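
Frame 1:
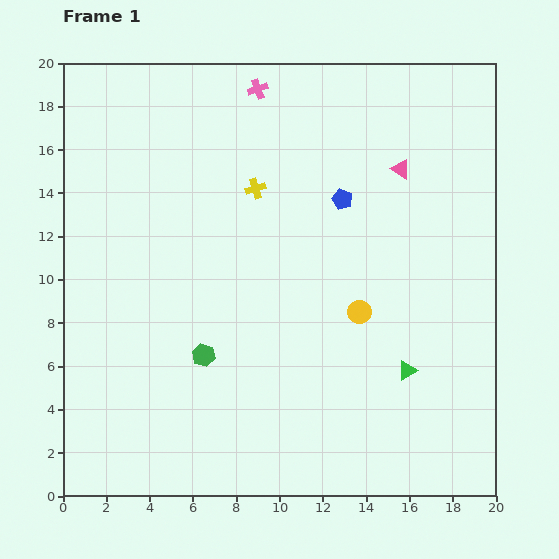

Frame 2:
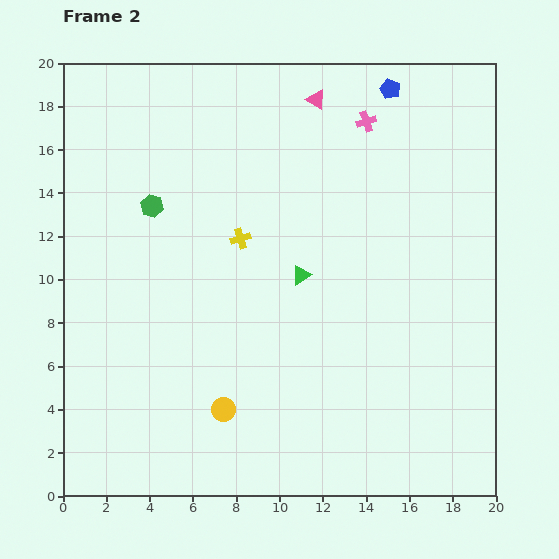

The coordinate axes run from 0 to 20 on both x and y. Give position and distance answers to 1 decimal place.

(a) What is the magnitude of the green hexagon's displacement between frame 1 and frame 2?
7.3

The green hexagon moved from (6.5, 6.5) to (4.1, 13.4), a distance of √(2.4² + 6.9²) ≈ 7.3.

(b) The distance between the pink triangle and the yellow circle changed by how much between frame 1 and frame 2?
+8.0

Distance in frame 1: 6.9. Distance in frame 2: 14.9.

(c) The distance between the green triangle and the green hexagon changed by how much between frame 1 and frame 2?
-1.8

Distance in frame 1: 9.4. Distance in frame 2: 7.6.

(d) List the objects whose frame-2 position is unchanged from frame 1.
none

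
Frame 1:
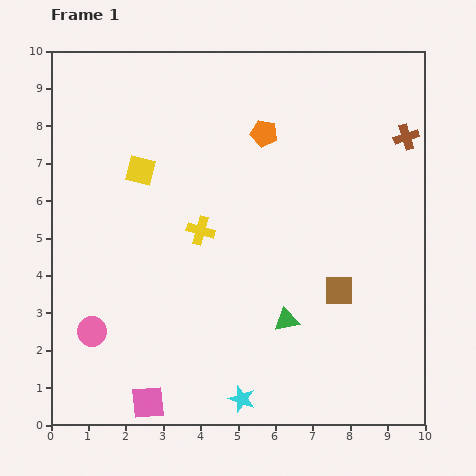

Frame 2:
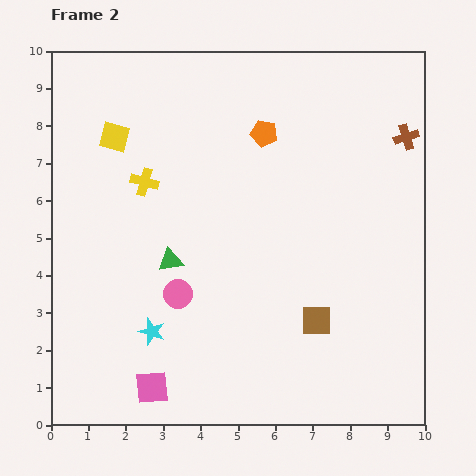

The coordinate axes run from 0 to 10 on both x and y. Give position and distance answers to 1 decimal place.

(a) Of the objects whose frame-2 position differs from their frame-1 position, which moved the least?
the pink square

(moved 0.4)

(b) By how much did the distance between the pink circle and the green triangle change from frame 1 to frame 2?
-4.3

Distance in frame 1: 5.2. Distance in frame 2: 0.9.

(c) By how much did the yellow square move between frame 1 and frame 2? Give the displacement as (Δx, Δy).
(-0.7, 0.9)

The yellow square was at (2.4, 6.8) in frame 1 and (1.7, 7.7) in frame 2.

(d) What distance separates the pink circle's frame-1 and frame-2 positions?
2.5

The pink circle moved from (1.1, 2.5) to (3.4, 3.5), a distance of √(2.3² + 1.0²) ≈ 2.5.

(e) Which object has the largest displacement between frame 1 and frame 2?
the green triangle

(moved 3.5; next 3.0)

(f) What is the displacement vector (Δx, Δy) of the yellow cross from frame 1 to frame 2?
(-1.5, 1.3)

The yellow cross was at (4.0, 5.2) in frame 1 and (2.5, 6.5) in frame 2.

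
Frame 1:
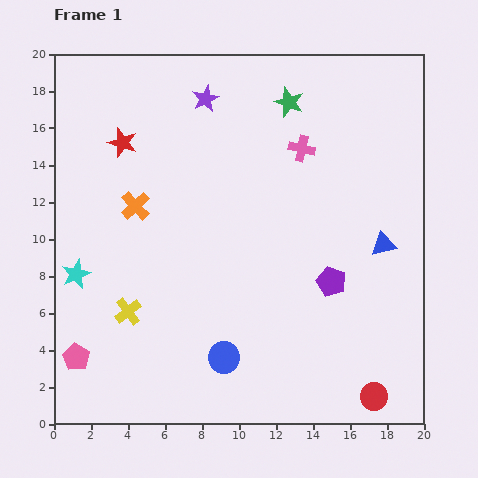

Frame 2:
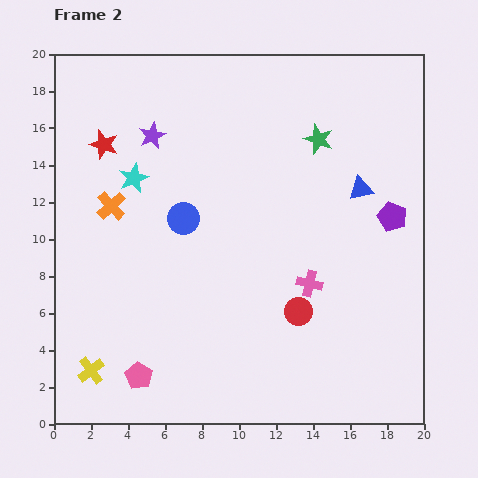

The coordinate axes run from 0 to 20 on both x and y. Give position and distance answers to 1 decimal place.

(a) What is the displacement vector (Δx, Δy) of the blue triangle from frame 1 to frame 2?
(-1.2, 3.0)

The blue triangle was at (17.8, 9.7) in frame 1 and (16.6, 12.7) in frame 2.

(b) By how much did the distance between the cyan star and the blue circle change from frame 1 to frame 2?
-5.7

Distance in frame 1: 9.2. Distance in frame 2: 3.5.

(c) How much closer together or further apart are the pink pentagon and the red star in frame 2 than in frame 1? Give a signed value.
+0.7

Distance in frame 1: 11.9. Distance in frame 2: 12.6.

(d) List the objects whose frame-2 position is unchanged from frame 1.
none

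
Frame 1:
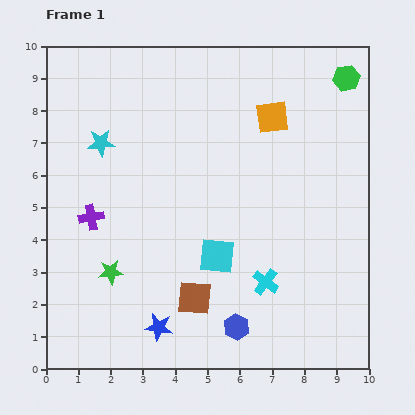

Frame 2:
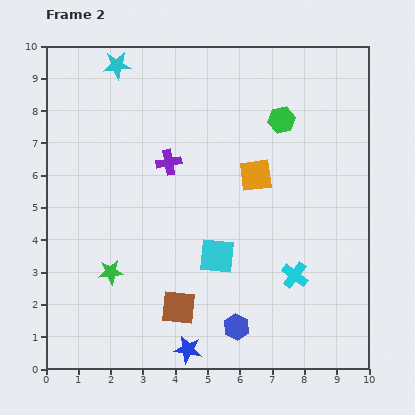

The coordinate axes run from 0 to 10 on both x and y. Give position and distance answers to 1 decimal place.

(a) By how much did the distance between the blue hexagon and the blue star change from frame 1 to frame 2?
-0.7

Distance in frame 1: 2.4. Distance in frame 2: 1.7.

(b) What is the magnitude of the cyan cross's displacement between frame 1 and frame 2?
0.9

The cyan cross moved from (6.8, 2.7) to (7.7, 2.9), a distance of √(0.9² + 0.2²) ≈ 0.9.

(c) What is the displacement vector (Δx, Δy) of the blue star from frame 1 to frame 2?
(0.9, -0.7)

The blue star was at (3.5, 1.3) in frame 1 and (4.4, 0.6) in frame 2.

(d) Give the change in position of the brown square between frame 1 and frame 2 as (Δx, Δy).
(-0.5, -0.3)

The brown square was at (4.6, 2.2) in frame 1 and (4.1, 1.9) in frame 2.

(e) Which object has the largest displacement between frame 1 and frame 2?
the purple cross

(moved 2.9; next 2.5)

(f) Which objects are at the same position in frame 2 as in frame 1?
the green star, the cyan square, the blue hexagon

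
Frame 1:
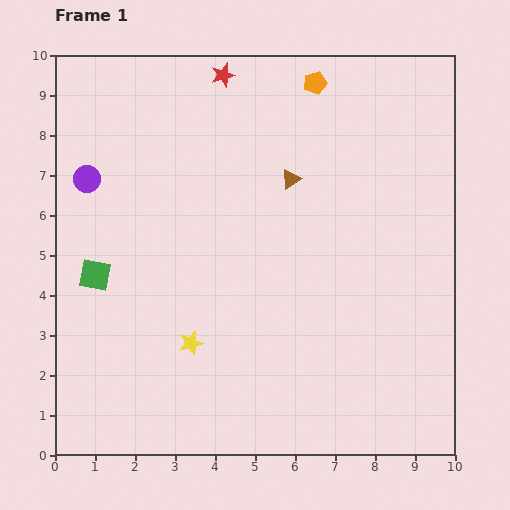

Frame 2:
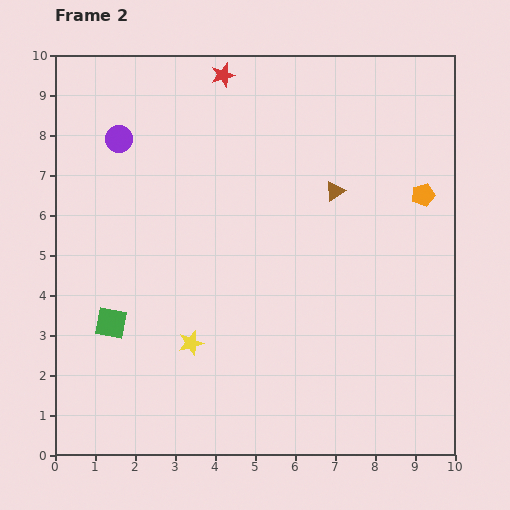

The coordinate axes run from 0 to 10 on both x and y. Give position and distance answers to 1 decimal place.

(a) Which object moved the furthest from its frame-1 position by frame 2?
the orange pentagon

(moved 3.9; next 1.3)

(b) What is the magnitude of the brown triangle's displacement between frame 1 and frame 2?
1.1

The brown triangle moved from (5.9, 6.9) to (7.0, 6.6), a distance of √(1.1² + 0.3²) ≈ 1.1.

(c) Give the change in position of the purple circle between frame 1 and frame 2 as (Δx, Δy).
(0.8, 1.0)

The purple circle was at (0.8, 6.9) in frame 1 and (1.6, 7.9) in frame 2.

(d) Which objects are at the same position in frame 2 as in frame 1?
the yellow star, the red star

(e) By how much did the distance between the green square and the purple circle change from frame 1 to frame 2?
+2.2

Distance in frame 1: 2.4. Distance in frame 2: 4.6.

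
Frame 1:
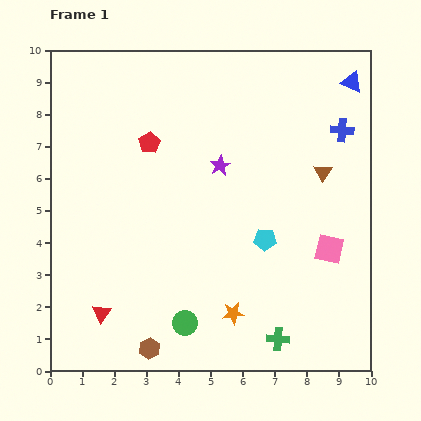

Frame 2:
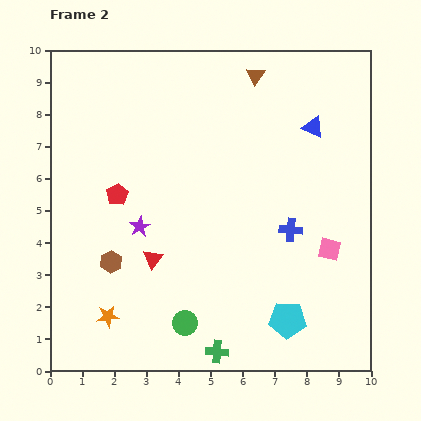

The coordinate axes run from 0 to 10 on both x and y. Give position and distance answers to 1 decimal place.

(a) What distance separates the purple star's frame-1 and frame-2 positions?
3.1

The purple star moved from (5.3, 6.4) to (2.8, 4.5), a distance of √(2.5² + 1.9²) ≈ 3.1.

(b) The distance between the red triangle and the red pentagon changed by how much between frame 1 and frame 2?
-3.2

Distance in frame 1: 5.5. Distance in frame 2: 2.3.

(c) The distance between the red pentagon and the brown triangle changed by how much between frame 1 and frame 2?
+0.2

Distance in frame 1: 5.5. Distance in frame 2: 5.7.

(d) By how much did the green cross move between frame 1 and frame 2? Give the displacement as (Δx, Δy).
(-1.9, -0.4)

The green cross was at (7.1, 1.0) in frame 1 and (5.2, 0.6) in frame 2.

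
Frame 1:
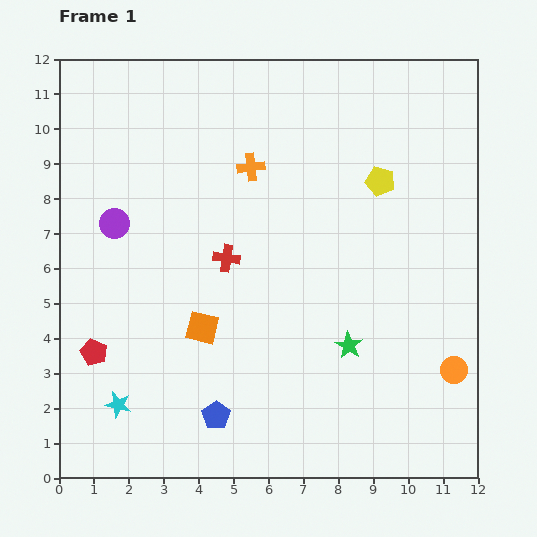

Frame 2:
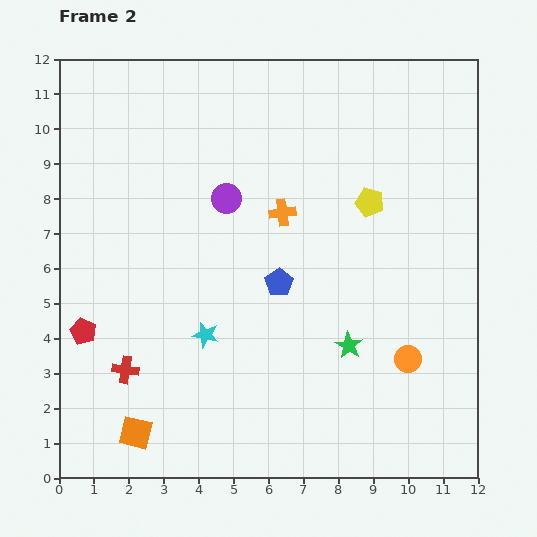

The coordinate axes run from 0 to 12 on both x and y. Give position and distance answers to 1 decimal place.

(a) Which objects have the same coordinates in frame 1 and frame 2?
the green star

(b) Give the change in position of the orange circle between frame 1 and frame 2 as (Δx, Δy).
(-1.3, 0.3)

The orange circle was at (11.3, 3.1) in frame 1 and (10.0, 3.4) in frame 2.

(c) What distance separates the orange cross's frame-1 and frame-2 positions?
1.6

The orange cross moved from (5.5, 8.9) to (6.4, 7.6), a distance of √(0.9² + 1.3²) ≈ 1.6.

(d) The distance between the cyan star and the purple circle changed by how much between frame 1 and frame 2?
-1.3

Distance in frame 1: 5.2. Distance in frame 2: 3.9.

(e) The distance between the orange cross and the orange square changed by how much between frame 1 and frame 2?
+2.8

Distance in frame 1: 4.8. Distance in frame 2: 7.6.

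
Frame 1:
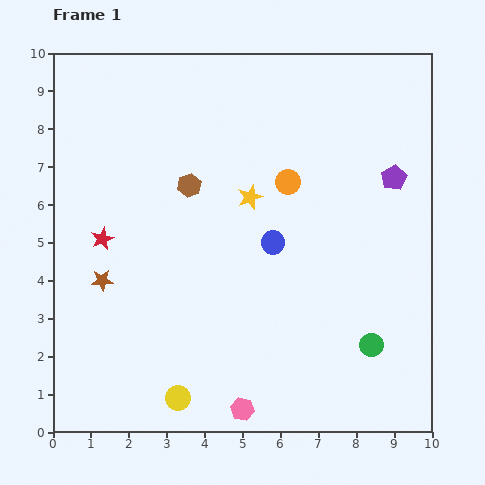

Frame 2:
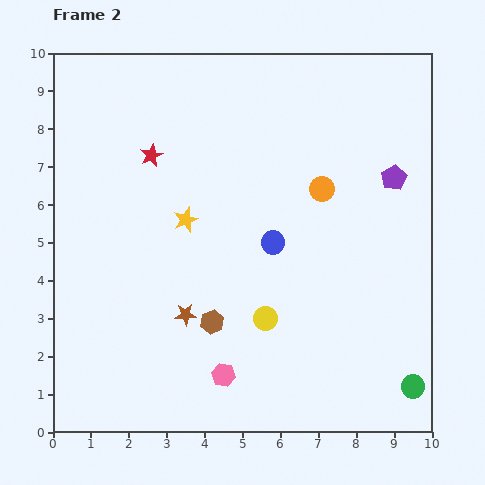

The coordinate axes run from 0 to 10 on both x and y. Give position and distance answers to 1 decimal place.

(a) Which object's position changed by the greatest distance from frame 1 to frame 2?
the brown hexagon

(moved 3.6; next 3.1)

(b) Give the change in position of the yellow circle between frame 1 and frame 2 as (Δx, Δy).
(2.3, 2.1)

The yellow circle was at (3.3, 0.9) in frame 1 and (5.6, 3.0) in frame 2.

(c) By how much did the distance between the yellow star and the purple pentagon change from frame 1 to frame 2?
+1.8

Distance in frame 1: 3.8. Distance in frame 2: 5.6.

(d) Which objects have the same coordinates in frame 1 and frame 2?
the purple pentagon, the blue circle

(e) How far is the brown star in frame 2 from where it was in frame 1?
2.4

The brown star moved from (1.3, 4.0) to (3.5, 3.1), a distance of √(2.2² + 0.9²) ≈ 2.4.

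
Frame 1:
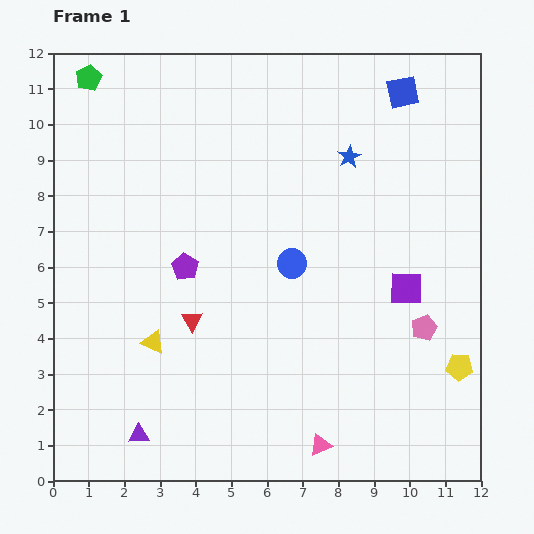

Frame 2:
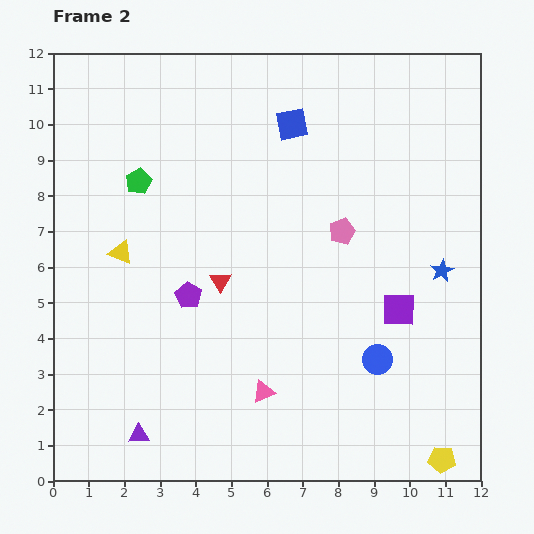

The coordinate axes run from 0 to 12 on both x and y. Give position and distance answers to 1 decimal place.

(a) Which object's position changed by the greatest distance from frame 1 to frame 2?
the blue star

(moved 4.1; next 3.6)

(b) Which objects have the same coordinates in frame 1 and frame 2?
the purple triangle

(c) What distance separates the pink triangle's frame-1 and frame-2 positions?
2.2

The pink triangle moved from (7.5, 1.0) to (5.9, 2.5), a distance of √(1.6² + 1.5²) ≈ 2.2.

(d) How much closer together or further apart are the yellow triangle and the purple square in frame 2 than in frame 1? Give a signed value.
+0.7

Distance in frame 1: 7.3. Distance in frame 2: 8.0.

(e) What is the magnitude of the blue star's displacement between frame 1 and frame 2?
4.1

The blue star moved from (8.3, 9.1) to (10.9, 5.9), a distance of √(2.6² + 3.2²) ≈ 4.1.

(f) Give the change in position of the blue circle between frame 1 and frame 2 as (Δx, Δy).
(2.4, -2.7)

The blue circle was at (6.7, 6.1) in frame 1 and (9.1, 3.4) in frame 2.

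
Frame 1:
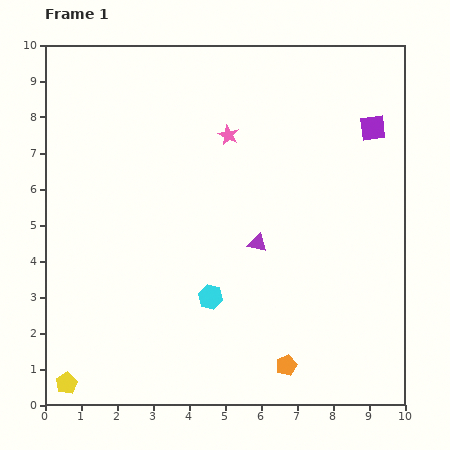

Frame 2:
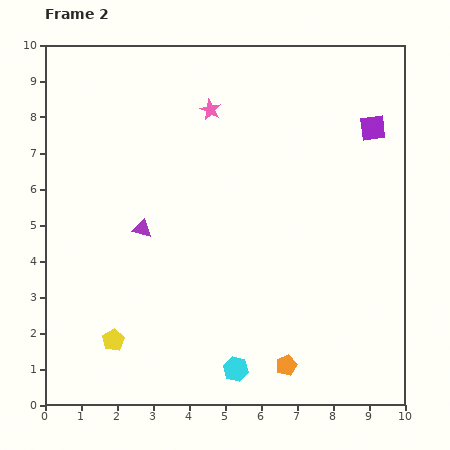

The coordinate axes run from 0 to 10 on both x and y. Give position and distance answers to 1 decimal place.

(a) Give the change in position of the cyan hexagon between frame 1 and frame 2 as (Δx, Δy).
(0.7, -2.0)

The cyan hexagon was at (4.6, 3.0) in frame 1 and (5.3, 1.0) in frame 2.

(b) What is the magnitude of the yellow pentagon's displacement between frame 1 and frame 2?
1.8

The yellow pentagon moved from (0.6, 0.6) to (1.9, 1.8), a distance of √(1.3² + 1.2²) ≈ 1.8.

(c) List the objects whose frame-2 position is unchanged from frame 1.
the purple square, the orange pentagon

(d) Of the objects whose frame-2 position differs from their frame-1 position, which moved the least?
the pink star

(moved 0.9)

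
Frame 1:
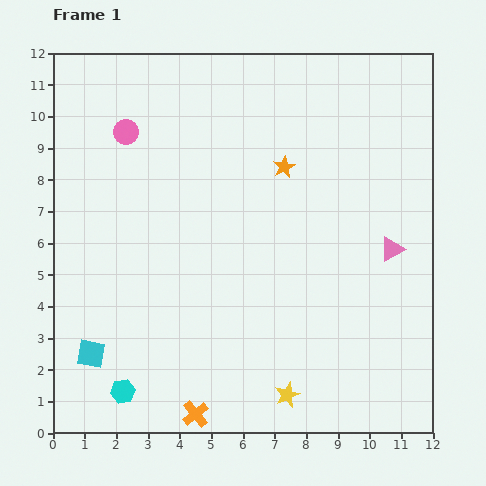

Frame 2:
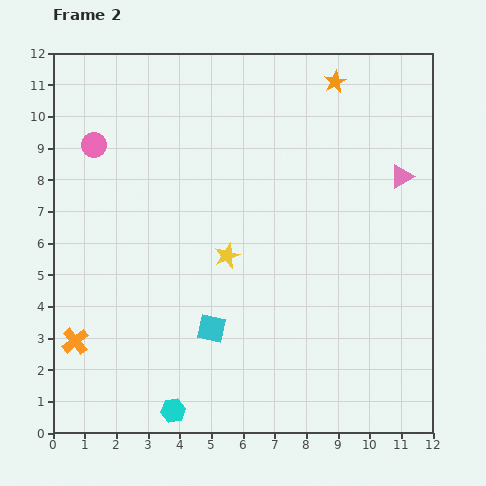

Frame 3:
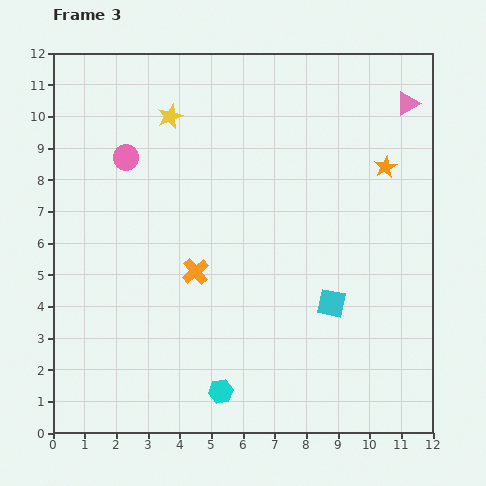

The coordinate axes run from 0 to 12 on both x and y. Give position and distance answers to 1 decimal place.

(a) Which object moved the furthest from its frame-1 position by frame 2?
the yellow star

(moved 4.8; next 4.4)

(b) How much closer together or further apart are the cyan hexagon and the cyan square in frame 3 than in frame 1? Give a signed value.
+2.9

Distance in frame 1: 1.6. Distance in frame 3: 4.5.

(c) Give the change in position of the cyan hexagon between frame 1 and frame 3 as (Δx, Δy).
(3.1, 0.0)

The cyan hexagon was at (2.2, 1.3) in frame 1 and (5.3, 1.3) in frame 3.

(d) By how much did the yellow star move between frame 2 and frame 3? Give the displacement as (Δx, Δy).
(-1.8, 4.4)

The yellow star was at (5.5, 5.6) in frame 2 and (3.7, 10.0) in frame 3.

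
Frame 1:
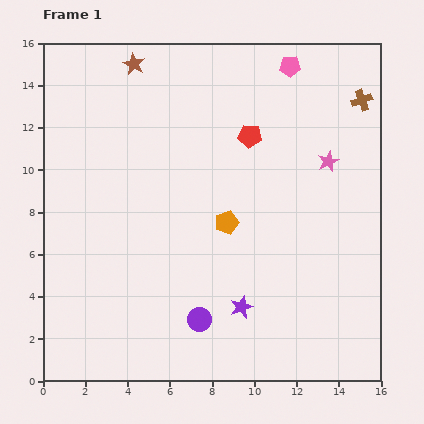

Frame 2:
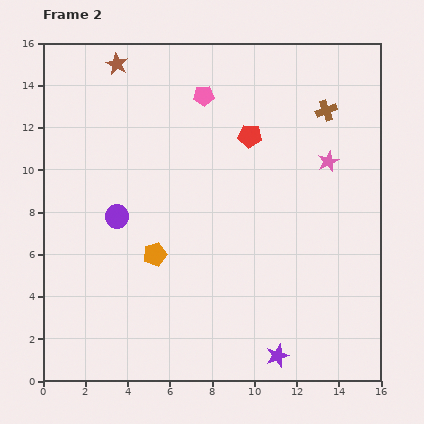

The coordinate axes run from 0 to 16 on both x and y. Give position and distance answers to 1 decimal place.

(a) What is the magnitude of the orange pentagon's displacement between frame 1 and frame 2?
3.7

The orange pentagon moved from (8.7, 7.5) to (5.3, 6.0), a distance of √(3.4² + 1.5²) ≈ 3.7.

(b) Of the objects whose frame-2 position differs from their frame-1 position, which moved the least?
the brown star

(moved 0.8)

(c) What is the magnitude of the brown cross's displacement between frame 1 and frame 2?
1.8

The brown cross moved from (15.1, 13.3) to (13.4, 12.8), a distance of √(1.7² + 0.5²) ≈ 1.8.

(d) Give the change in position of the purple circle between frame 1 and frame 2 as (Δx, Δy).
(-3.9, 4.9)

The purple circle was at (7.4, 2.9) in frame 1 and (3.5, 7.8) in frame 2.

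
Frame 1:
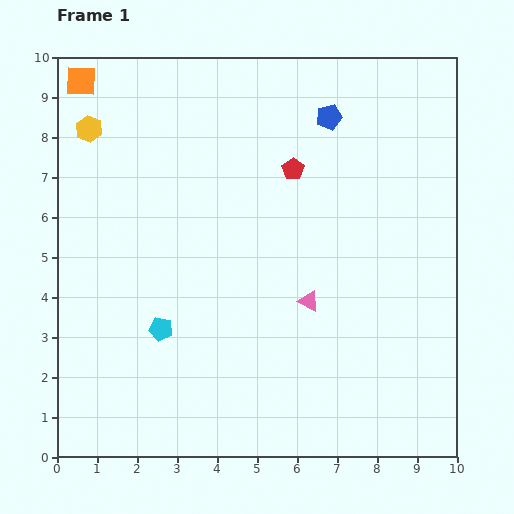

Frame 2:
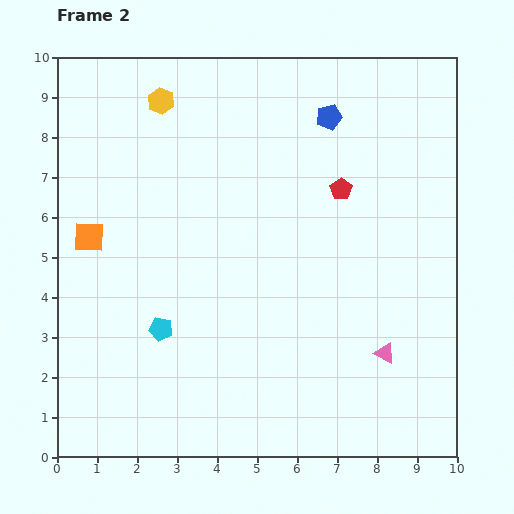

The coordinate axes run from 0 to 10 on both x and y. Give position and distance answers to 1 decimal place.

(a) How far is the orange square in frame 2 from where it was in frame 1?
3.9

The orange square moved from (0.6, 9.4) to (0.8, 5.5), a distance of √(0.2² + 3.9²) ≈ 3.9.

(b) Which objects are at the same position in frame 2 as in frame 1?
the cyan pentagon, the blue pentagon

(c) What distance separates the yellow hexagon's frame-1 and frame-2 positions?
1.9

The yellow hexagon moved from (0.8, 8.2) to (2.6, 8.9), a distance of √(1.8² + 0.7²) ≈ 1.9.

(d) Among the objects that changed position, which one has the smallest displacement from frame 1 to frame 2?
the red pentagon

(moved 1.3)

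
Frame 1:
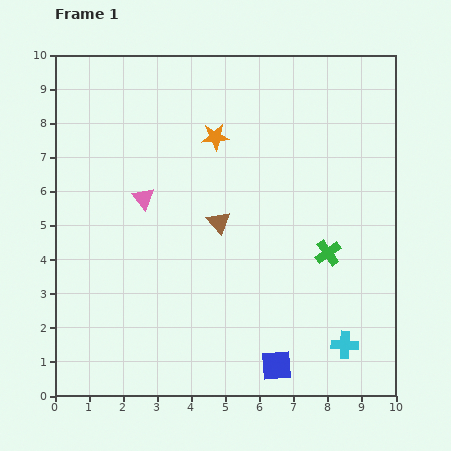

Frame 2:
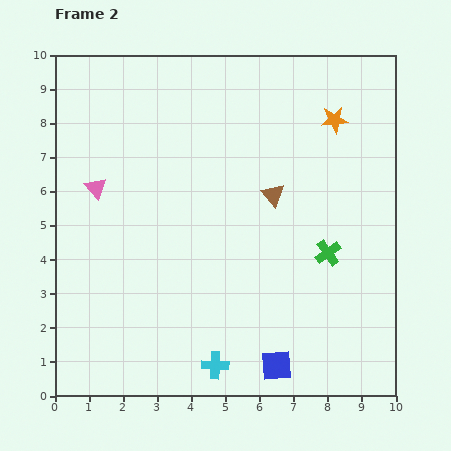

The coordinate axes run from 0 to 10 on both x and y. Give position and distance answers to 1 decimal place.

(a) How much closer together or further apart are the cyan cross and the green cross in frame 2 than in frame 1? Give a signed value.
+2.0

Distance in frame 1: 2.7. Distance in frame 2: 4.7.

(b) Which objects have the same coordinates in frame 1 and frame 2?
the blue square, the green cross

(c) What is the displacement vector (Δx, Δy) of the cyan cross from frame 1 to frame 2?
(-3.8, -0.6)

The cyan cross was at (8.5, 1.5) in frame 1 and (4.7, 0.9) in frame 2.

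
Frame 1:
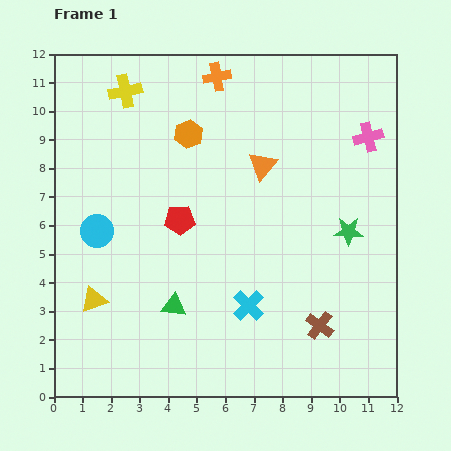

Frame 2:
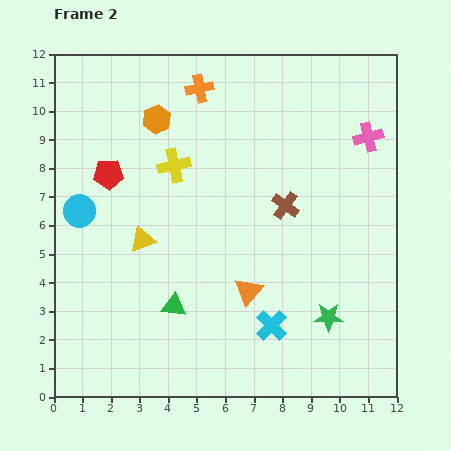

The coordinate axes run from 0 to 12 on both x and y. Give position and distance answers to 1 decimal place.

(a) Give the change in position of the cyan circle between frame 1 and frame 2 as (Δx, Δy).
(-0.6, 0.7)

The cyan circle was at (1.5, 5.8) in frame 1 and (0.9, 6.5) in frame 2.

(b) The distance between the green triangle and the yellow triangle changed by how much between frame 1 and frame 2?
-0.3

Distance in frame 1: 2.8. Distance in frame 2: 2.5.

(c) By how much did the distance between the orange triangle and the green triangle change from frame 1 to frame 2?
-3.2

Distance in frame 1: 5.8. Distance in frame 2: 2.6.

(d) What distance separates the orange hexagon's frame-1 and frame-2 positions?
1.2

The orange hexagon moved from (4.7, 9.2) to (3.6, 9.7), a distance of √(1.1² + 0.5²) ≈ 1.2.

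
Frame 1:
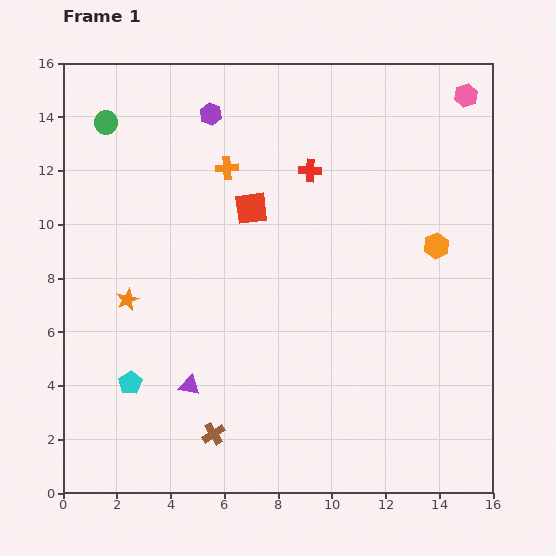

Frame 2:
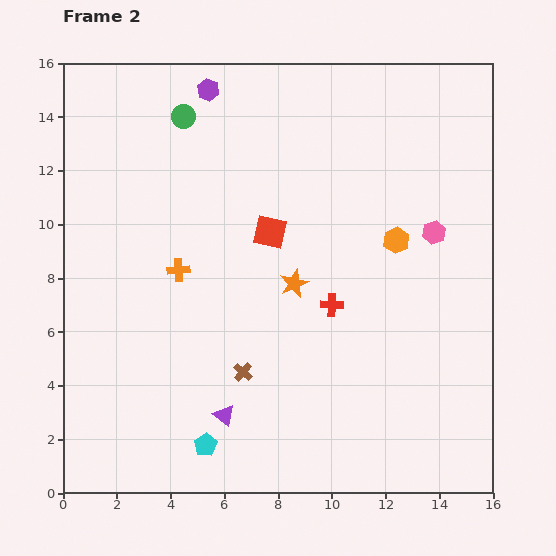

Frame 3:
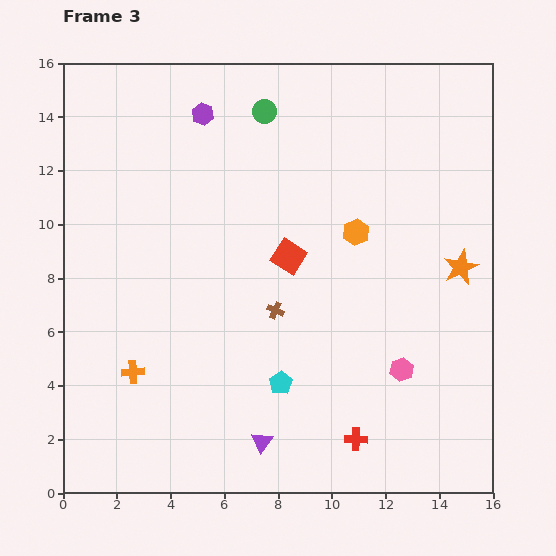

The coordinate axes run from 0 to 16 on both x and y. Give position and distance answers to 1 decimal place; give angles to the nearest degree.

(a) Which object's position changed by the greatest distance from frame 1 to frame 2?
the orange star

(moved 6.2; next 5.2)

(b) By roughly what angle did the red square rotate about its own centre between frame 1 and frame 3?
39° clockwise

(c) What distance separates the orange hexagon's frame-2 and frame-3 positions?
1.5

The orange hexagon moved from (12.4, 9.4) to (10.9, 9.7), a distance of √(1.5² + 0.3²) ≈ 1.5.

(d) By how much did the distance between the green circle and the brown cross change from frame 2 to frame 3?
-2.4

Distance in frame 2: 9.8. Distance in frame 3: 7.4.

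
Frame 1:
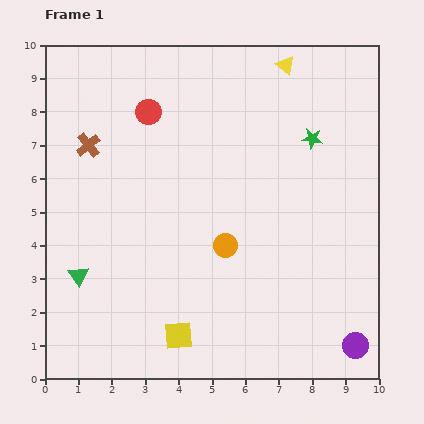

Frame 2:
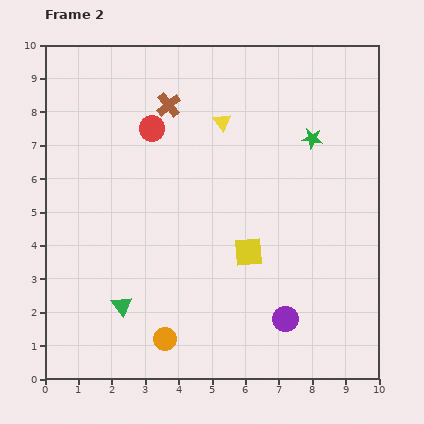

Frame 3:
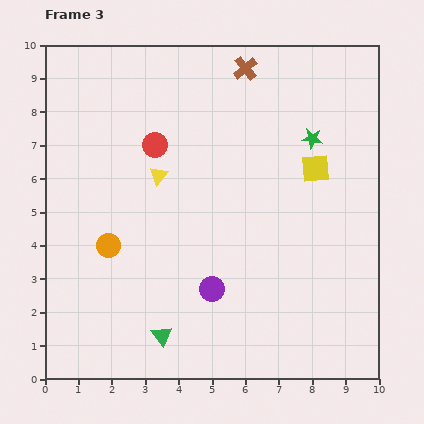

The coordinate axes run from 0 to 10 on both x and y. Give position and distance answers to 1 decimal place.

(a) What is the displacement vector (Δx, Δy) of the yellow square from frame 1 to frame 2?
(2.1, 2.5)

The yellow square was at (4.0, 1.3) in frame 1 and (6.1, 3.8) in frame 2.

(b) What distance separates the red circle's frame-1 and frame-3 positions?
1.0

The red circle moved from (3.1, 8.0) to (3.3, 7.0), a distance of √(0.2² + 1.0²) ≈ 1.0.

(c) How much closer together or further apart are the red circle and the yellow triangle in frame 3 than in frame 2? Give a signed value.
-1.2

Distance in frame 2: 2.1. Distance in frame 3: 0.9.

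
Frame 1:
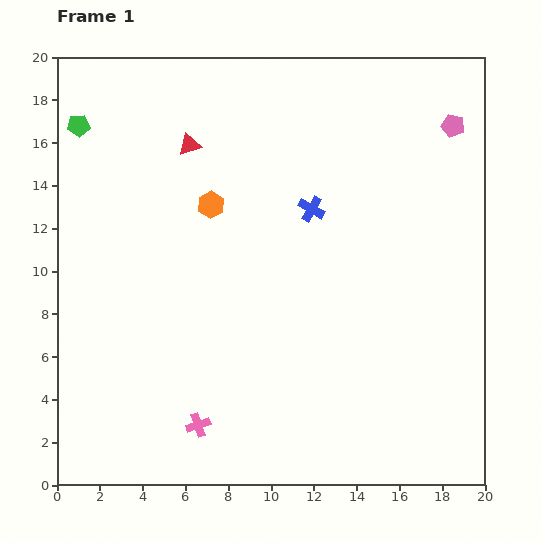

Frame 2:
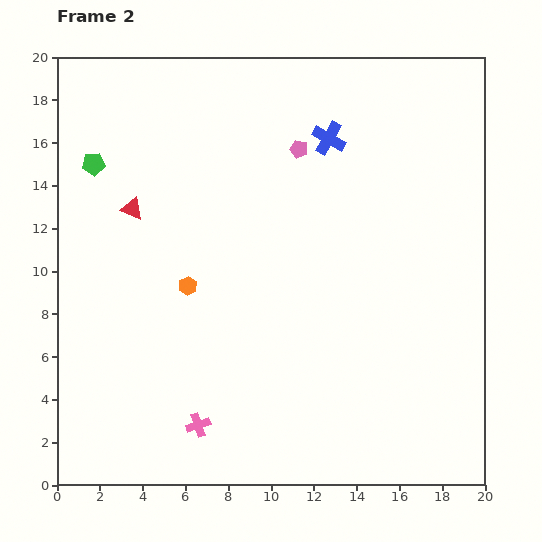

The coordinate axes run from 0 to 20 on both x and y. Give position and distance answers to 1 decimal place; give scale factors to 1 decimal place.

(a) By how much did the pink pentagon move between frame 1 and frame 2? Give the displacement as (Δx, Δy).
(-7.2, -1.1)

The pink pentagon was at (18.5, 16.8) in frame 1 and (11.3, 15.7) in frame 2.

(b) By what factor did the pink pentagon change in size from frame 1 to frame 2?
0.8×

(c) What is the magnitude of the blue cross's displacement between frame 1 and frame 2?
3.4

The blue cross moved from (11.9, 12.9) to (12.7, 16.2), a distance of √(0.8² + 3.3²) ≈ 3.4.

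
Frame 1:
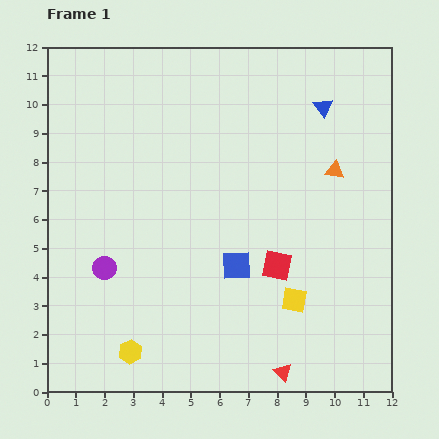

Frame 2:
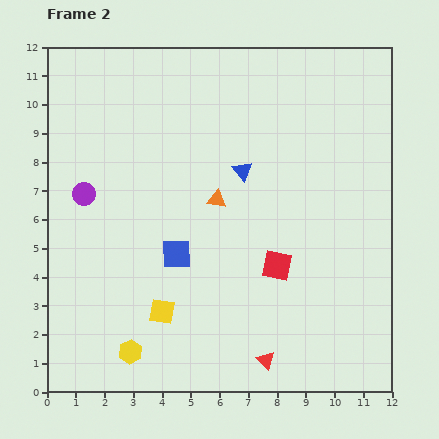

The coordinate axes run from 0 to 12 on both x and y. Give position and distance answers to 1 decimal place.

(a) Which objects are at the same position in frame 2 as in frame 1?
the yellow hexagon, the red square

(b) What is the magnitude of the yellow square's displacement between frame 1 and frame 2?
4.6

The yellow square moved from (8.6, 3.2) to (4.0, 2.8), a distance of √(4.6² + 0.4²) ≈ 4.6.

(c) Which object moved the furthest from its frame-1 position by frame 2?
the yellow square

(moved 4.6; next 4.2)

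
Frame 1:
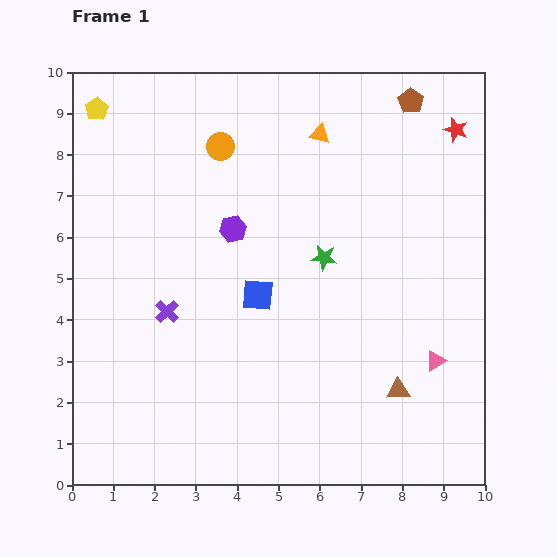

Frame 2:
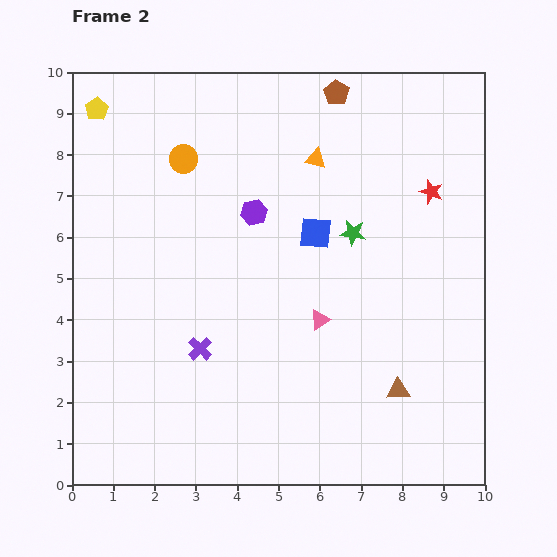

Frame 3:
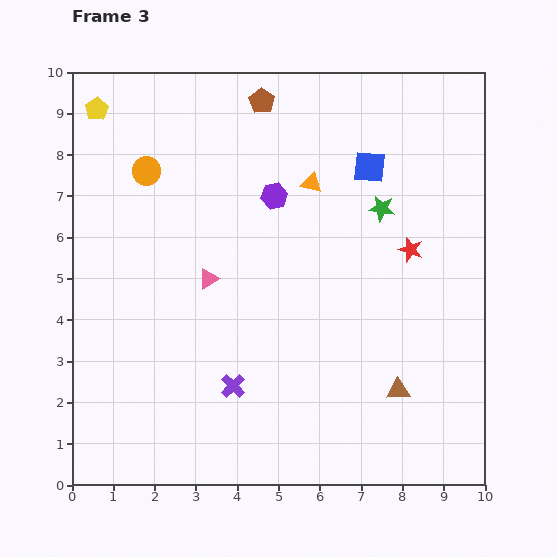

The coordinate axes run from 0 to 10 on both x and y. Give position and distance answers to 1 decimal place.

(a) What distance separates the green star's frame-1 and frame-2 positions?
0.9

The green star moved from (6.1, 5.5) to (6.8, 6.1), a distance of √(0.7² + 0.6²) ≈ 0.9.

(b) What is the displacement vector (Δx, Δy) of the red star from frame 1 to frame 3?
(-1.1, -2.9)

The red star was at (9.3, 8.6) in frame 1 and (8.2, 5.7) in frame 3.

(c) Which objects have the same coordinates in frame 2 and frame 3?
the yellow pentagon, the brown triangle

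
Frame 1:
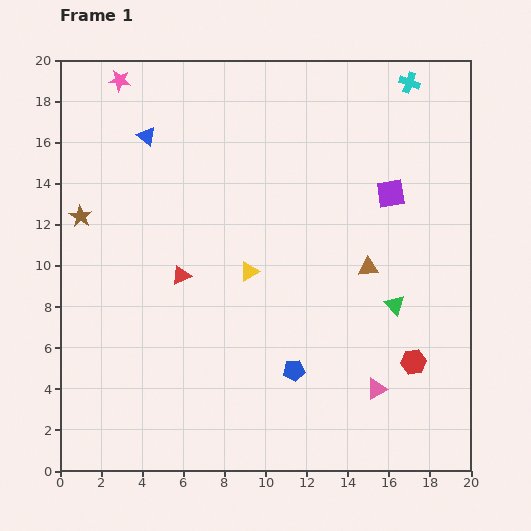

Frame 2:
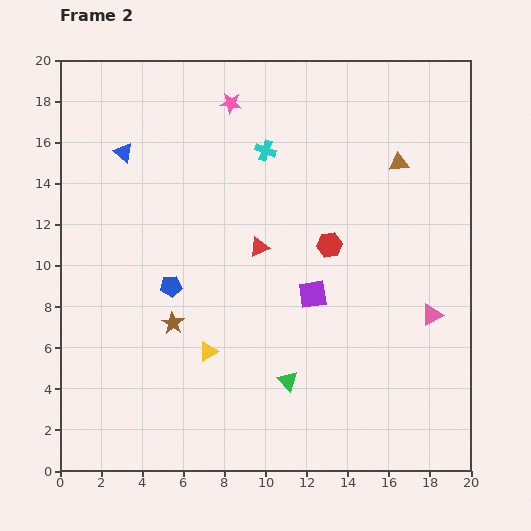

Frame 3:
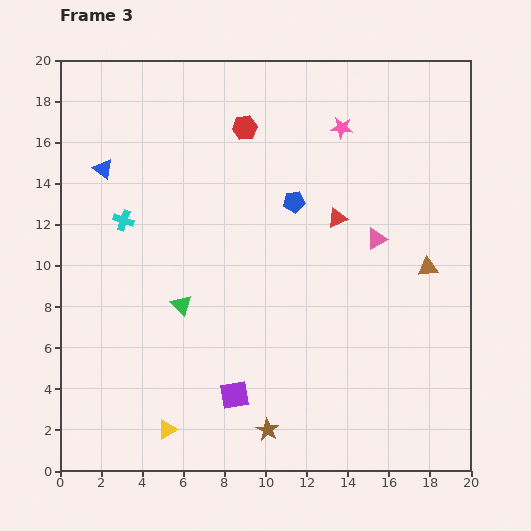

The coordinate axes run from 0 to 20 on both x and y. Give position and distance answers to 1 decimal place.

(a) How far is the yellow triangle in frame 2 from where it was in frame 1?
4.4

The yellow triangle moved from (9.2, 9.7) to (7.2, 5.8), a distance of √(2.0² + 3.9²) ≈ 4.4.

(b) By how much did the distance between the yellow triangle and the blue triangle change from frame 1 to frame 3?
+4.8

Distance in frame 1: 8.3. Distance in frame 3: 13.1.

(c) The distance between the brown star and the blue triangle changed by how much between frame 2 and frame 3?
+6.4

Distance in frame 2: 8.6. Distance in frame 3: 15.0.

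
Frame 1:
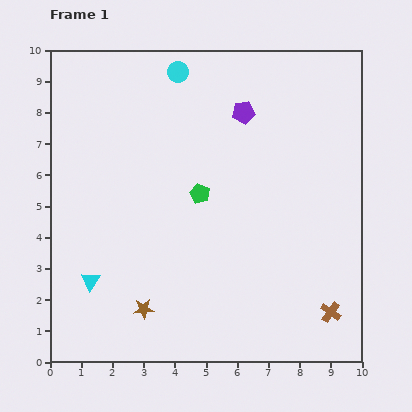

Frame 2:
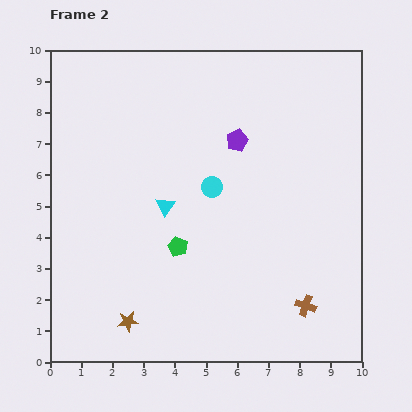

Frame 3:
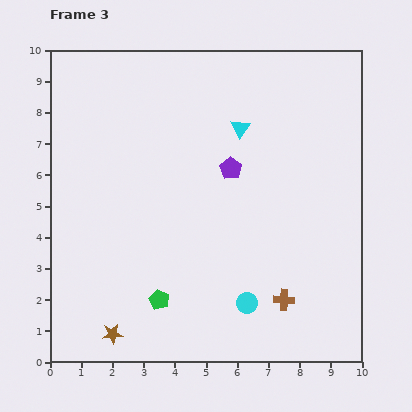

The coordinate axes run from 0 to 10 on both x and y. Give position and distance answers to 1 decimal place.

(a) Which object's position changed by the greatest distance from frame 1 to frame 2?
the cyan circle

(moved 3.9; next 3.4)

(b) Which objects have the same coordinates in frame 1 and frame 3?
none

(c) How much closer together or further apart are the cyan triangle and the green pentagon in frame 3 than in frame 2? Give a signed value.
+4.7

Distance in frame 2: 1.4. Distance in frame 3: 6.1.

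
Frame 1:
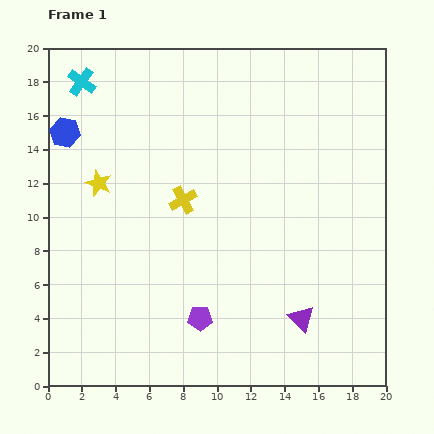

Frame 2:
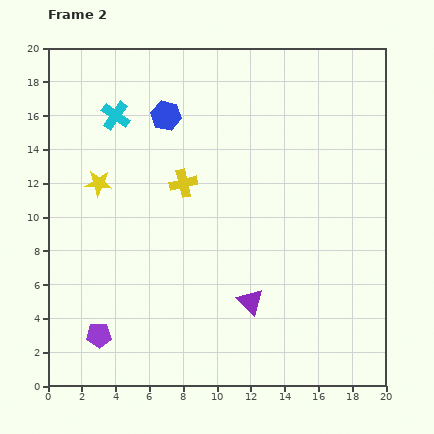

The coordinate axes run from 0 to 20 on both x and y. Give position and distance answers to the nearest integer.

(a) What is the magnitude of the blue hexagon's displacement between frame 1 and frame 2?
6

The blue hexagon moved from (1, 15) to (7, 16), a distance of √(6² + 1²) ≈ 6.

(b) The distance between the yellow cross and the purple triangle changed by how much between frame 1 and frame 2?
-2

Distance in frame 1: 10. Distance in frame 2: 8.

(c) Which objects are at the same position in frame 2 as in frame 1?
the yellow star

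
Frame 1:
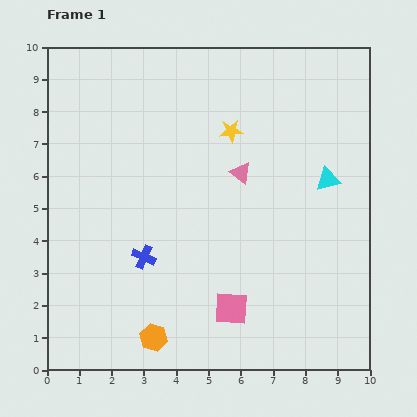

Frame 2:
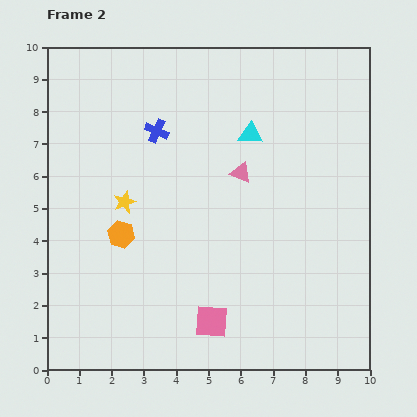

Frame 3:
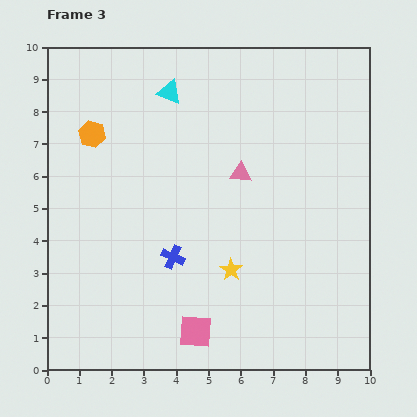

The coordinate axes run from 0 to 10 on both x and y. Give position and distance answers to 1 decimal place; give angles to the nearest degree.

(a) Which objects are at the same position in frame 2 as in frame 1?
the pink triangle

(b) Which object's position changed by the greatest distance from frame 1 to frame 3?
the orange hexagon

(moved 6.6; next 5.6)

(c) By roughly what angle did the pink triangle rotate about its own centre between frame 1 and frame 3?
31° counter-clockwise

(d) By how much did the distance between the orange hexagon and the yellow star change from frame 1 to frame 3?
-0.8

Distance in frame 1: 6.8. Distance in frame 3: 6.0.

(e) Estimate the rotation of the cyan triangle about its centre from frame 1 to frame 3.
36° clockwise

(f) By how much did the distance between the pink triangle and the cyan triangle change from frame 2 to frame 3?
+2.1

Distance in frame 2: 1.2. Distance in frame 3: 3.3.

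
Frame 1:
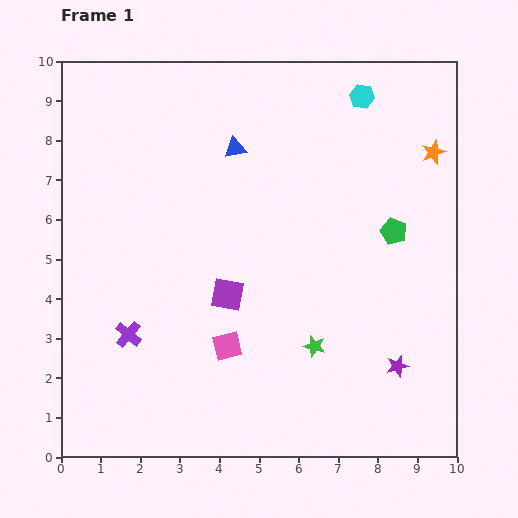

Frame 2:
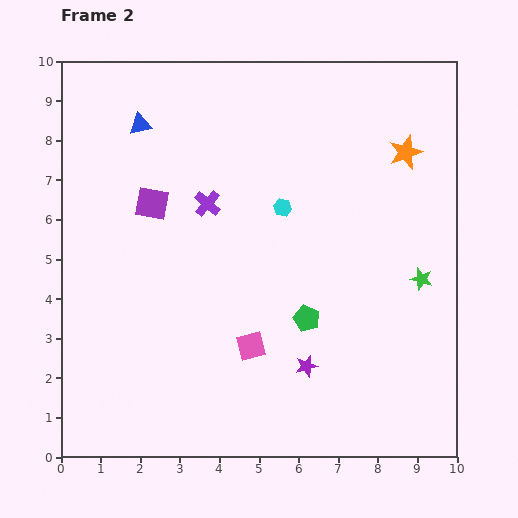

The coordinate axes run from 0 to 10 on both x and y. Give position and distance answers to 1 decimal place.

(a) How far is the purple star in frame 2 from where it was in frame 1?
2.3

The purple star moved from (8.5, 2.3) to (6.2, 2.3), a distance of √(2.3² + 0.0²) ≈ 2.3.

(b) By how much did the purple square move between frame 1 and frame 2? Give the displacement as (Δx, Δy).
(-1.9, 2.3)

The purple square was at (4.2, 4.1) in frame 1 and (2.3, 6.4) in frame 2.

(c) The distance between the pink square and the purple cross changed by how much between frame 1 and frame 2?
+1.3

Distance in frame 1: 2.5. Distance in frame 2: 3.8.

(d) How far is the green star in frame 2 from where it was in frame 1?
3.2

The green star moved from (6.4, 2.8) to (9.1, 4.5), a distance of √(2.7² + 1.7²) ≈ 3.2.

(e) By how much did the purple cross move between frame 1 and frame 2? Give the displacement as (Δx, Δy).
(2.0, 3.3)

The purple cross was at (1.7, 3.1) in frame 1 and (3.7, 6.4) in frame 2.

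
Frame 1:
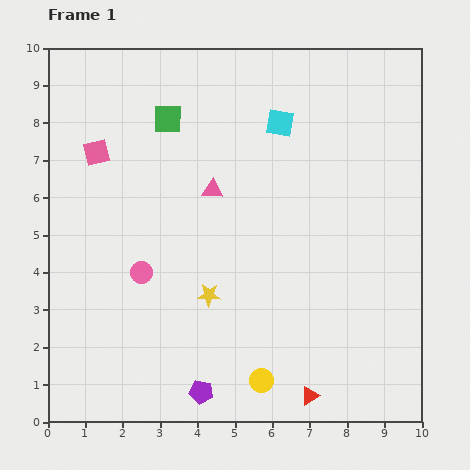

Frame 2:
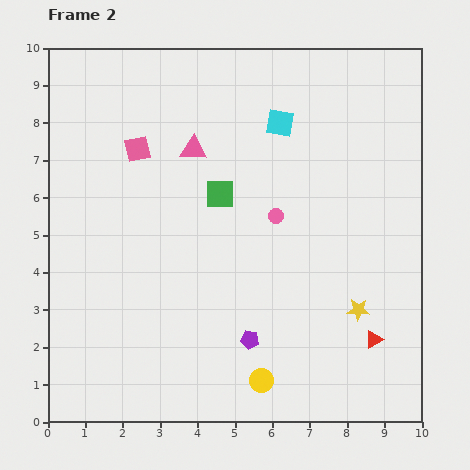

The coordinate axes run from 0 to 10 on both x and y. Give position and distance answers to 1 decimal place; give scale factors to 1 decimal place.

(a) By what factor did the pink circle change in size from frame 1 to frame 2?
0.7×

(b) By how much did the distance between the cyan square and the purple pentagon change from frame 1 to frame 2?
-1.6

Distance in frame 1: 7.5. Distance in frame 2: 5.9.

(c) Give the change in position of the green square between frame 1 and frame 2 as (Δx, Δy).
(1.4, -2.0)

The green square was at (3.2, 8.1) in frame 1 and (4.6, 6.1) in frame 2.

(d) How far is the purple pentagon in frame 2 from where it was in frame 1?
1.9

The purple pentagon moved from (4.1, 0.8) to (5.4, 2.2), a distance of √(1.3² + 1.4²) ≈ 1.9.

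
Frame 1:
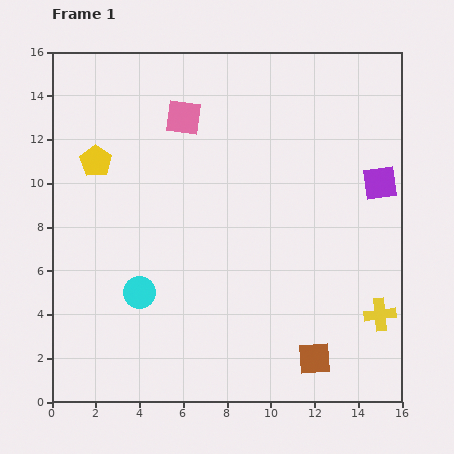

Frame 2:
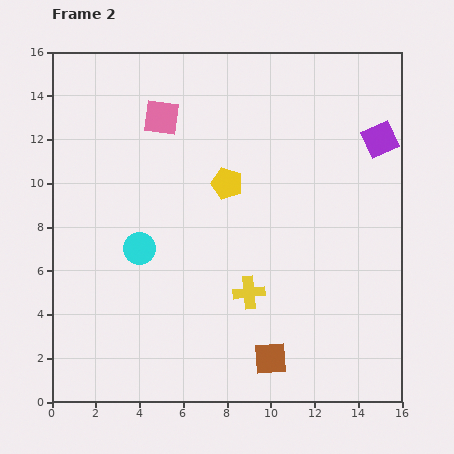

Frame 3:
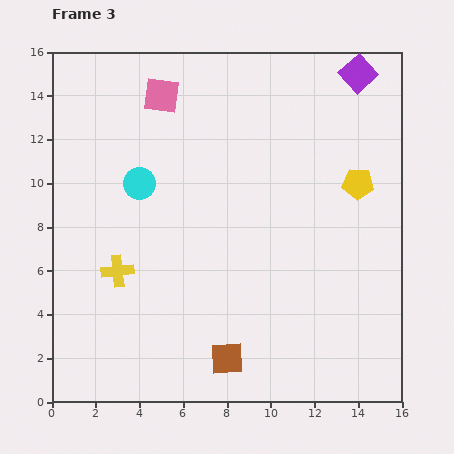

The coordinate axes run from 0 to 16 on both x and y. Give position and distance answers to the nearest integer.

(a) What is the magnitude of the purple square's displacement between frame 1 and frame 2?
2

The purple square moved from (15, 10) to (15, 12), a distance of √(0² + 2²) ≈ 2.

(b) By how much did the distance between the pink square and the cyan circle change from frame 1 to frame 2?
-2

Distance in frame 1: 8. Distance in frame 2: 6.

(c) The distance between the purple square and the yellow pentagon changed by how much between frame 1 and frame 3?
-8

Distance in frame 1: 13. Distance in frame 3: 5.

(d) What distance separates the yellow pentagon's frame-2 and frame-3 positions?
6

The yellow pentagon moved from (8, 10) to (14, 10), a distance of √(6² + 0²) ≈ 6.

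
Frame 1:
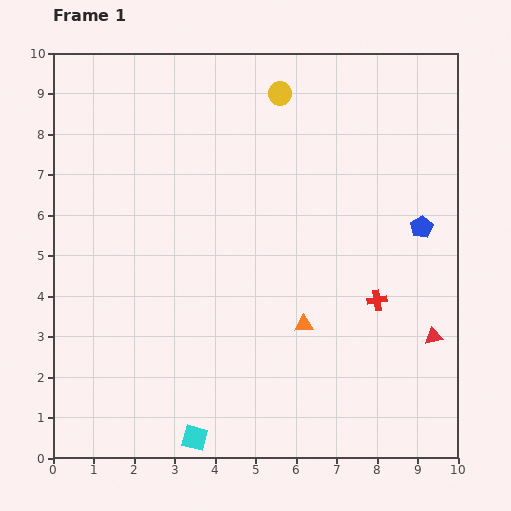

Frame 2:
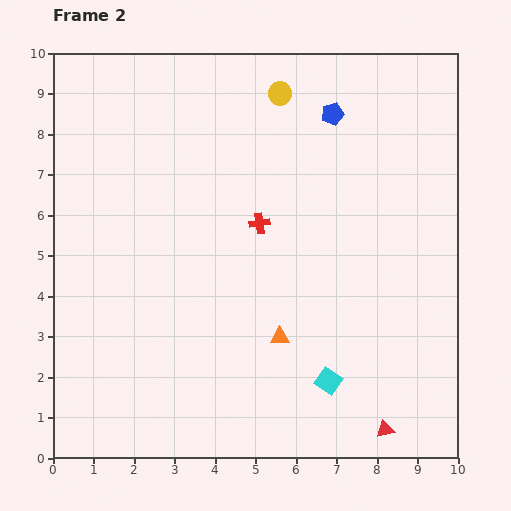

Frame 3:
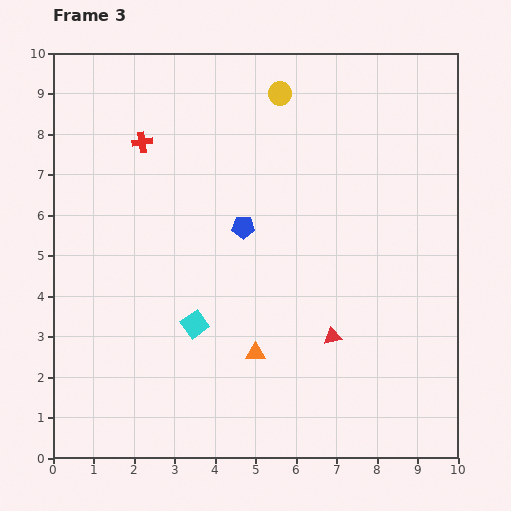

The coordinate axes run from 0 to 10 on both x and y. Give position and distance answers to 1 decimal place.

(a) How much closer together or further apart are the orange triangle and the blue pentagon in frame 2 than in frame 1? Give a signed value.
+1.9

Distance in frame 1: 3.8. Distance in frame 2: 5.7.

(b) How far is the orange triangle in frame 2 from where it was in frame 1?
0.7

The orange triangle moved from (6.2, 3.3) to (5.6, 3.0), a distance of √(0.6² + 0.3²) ≈ 0.7.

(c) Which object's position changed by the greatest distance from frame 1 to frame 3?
the red cross

(moved 7.0; next 4.4)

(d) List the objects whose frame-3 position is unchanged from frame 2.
the yellow circle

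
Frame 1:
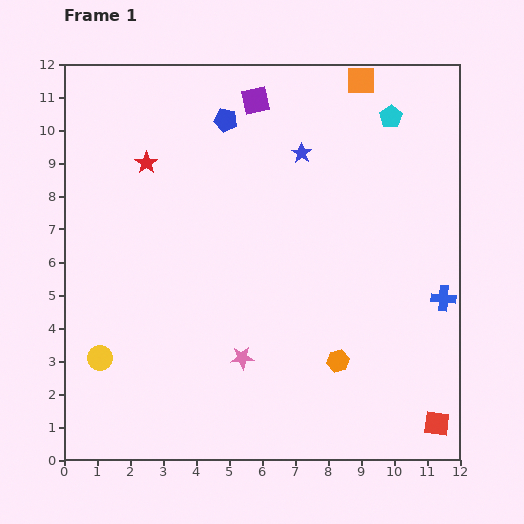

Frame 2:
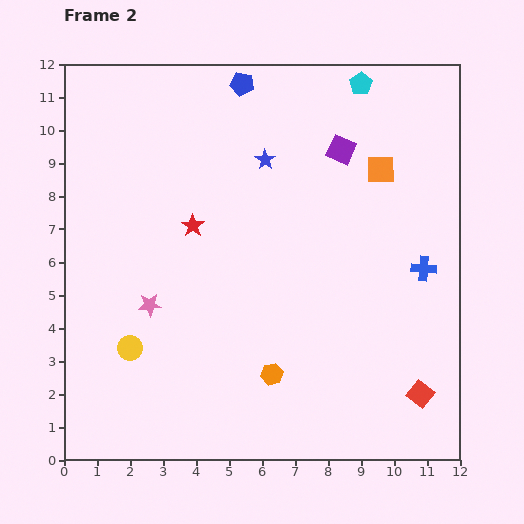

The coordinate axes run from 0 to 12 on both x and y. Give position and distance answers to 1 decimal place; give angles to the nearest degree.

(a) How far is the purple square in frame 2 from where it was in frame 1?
3.0

The purple square moved from (5.8, 10.9) to (8.4, 9.4), a distance of √(2.6² + 1.5²) ≈ 3.0.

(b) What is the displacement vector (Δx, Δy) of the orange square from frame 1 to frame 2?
(0.6, -2.7)

The orange square was at (9.0, 11.5) in frame 1 and (9.6, 8.8) in frame 2.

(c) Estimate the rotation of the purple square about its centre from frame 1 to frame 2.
36° clockwise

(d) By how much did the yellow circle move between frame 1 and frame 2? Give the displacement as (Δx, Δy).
(0.9, 0.3)

The yellow circle was at (1.1, 3.1) in frame 1 and (2.0, 3.4) in frame 2.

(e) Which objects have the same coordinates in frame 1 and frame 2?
none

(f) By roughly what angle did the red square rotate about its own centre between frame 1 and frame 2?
30° clockwise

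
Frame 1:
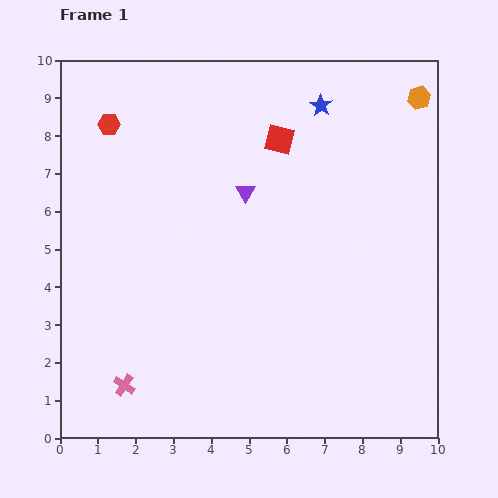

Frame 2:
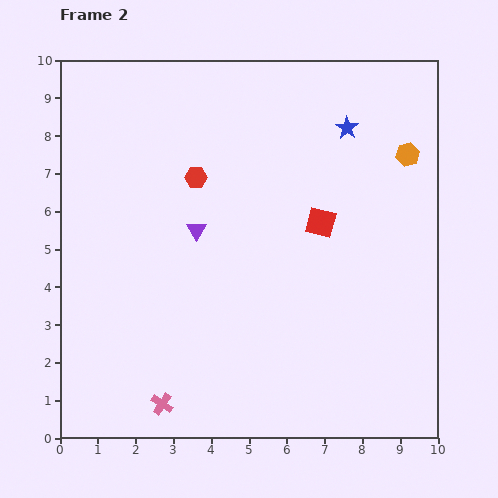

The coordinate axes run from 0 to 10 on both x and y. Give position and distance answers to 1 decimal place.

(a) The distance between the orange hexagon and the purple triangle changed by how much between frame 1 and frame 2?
+0.7

Distance in frame 1: 5.2. Distance in frame 2: 5.9.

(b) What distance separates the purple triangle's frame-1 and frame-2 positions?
1.6

The purple triangle moved from (4.9, 6.5) to (3.6, 5.5), a distance of √(1.3² + 1.0²) ≈ 1.6.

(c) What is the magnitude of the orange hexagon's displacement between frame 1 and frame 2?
1.5

The orange hexagon moved from (9.5, 9.0) to (9.2, 7.5), a distance of √(0.3² + 1.5²) ≈ 1.5.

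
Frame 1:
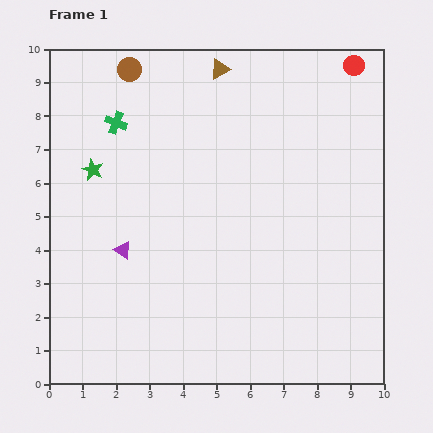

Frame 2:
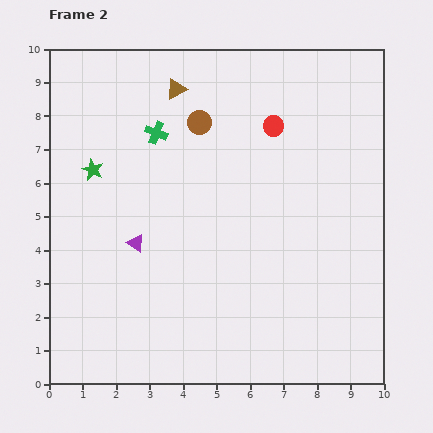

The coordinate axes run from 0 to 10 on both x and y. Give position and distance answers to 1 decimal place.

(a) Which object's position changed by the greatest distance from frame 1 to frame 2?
the red circle

(moved 3.0; next 2.6)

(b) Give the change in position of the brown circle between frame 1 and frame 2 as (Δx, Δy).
(2.1, -1.6)

The brown circle was at (2.4, 9.4) in frame 1 and (4.5, 7.8) in frame 2.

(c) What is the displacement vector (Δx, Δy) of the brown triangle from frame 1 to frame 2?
(-1.3, -0.6)

The brown triangle was at (5.1, 9.4) in frame 1 and (3.8, 8.8) in frame 2.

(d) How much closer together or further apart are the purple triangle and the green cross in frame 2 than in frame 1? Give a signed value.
-0.4

Distance in frame 1: 3.8. Distance in frame 2: 3.4.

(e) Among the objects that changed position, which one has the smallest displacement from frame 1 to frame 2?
the purple triangle

(moved 0.4)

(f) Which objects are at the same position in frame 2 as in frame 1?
the green star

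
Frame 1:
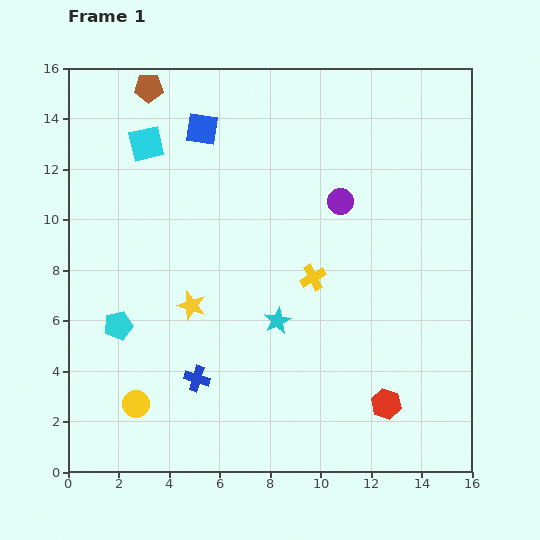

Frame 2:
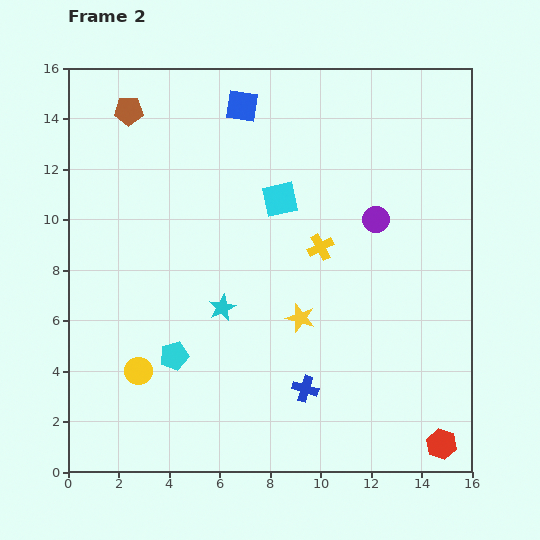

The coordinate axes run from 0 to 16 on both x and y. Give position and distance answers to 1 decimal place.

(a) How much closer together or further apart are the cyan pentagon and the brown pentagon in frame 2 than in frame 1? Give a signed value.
+0.4

Distance in frame 1: 9.5. Distance in frame 2: 9.9.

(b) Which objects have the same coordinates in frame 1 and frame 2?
none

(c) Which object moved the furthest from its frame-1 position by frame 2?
the cyan square

(moved 5.7; next 4.3)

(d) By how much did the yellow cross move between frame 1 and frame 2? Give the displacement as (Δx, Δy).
(0.3, 1.2)

The yellow cross was at (9.7, 7.7) in frame 1 and (10.0, 8.9) in frame 2.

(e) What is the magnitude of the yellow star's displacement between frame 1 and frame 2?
4.3

The yellow star moved from (4.9, 6.6) to (9.2, 6.1), a distance of √(4.3² + 0.5²) ≈ 4.3.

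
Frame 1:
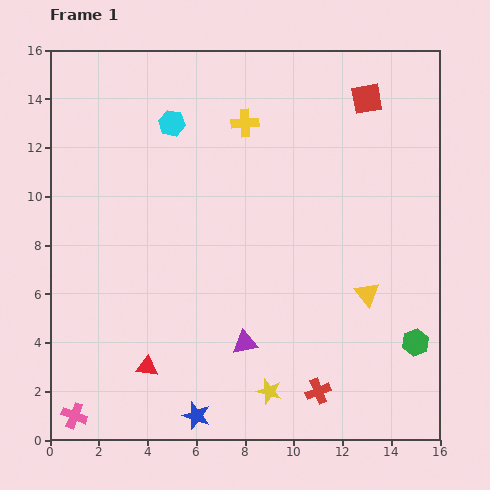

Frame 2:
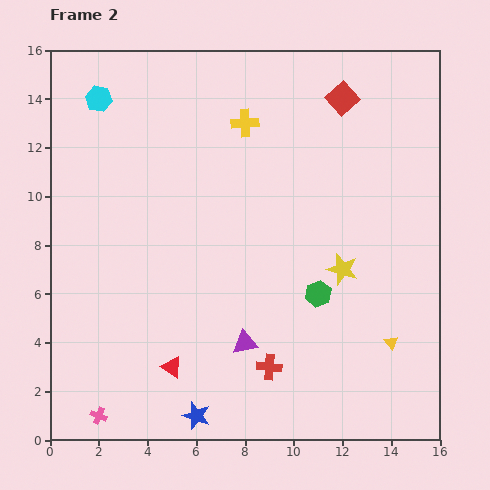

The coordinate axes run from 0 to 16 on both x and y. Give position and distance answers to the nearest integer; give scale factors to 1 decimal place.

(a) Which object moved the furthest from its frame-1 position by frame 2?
the yellow star

(moved 6; next 4)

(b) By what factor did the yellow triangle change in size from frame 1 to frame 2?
0.6×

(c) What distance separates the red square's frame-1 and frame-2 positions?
1

The red square moved from (13, 14) to (12, 14), a distance of √(1² + 0²) ≈ 1.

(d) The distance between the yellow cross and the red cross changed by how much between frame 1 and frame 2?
-1

Distance in frame 1: 11. Distance in frame 2: 10.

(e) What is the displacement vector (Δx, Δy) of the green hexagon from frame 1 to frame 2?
(-4, 2)

The green hexagon was at (15, 4) in frame 1 and (11, 6) in frame 2.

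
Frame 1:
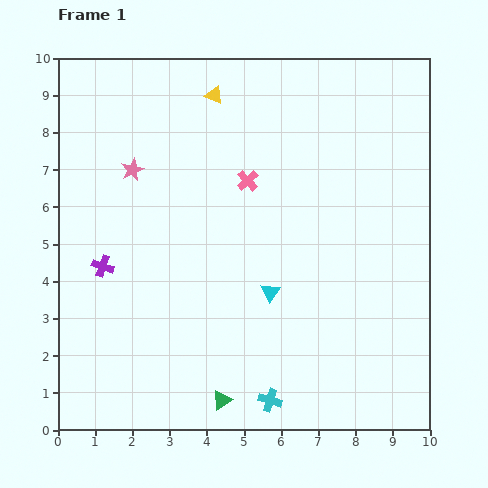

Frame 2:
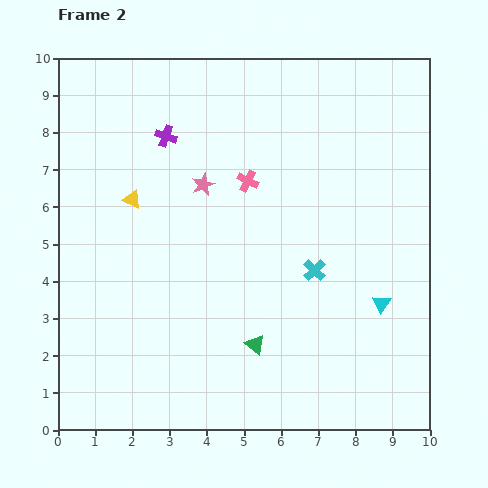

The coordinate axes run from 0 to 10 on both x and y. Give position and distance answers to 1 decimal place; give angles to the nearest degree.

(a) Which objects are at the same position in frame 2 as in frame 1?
the pink cross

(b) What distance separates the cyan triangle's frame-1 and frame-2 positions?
3.0

The cyan triangle moved from (5.7, 3.7) to (8.7, 3.4), a distance of √(3.0² + 0.3²) ≈ 3.0.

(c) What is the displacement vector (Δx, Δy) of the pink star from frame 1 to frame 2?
(1.9, -0.4)

The pink star was at (2.0, 7.0) in frame 1 and (3.9, 6.6) in frame 2.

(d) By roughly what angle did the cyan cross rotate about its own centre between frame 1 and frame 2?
28° clockwise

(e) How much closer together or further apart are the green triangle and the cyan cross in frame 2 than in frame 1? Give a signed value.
+1.3

Distance in frame 1: 1.3. Distance in frame 2: 2.6.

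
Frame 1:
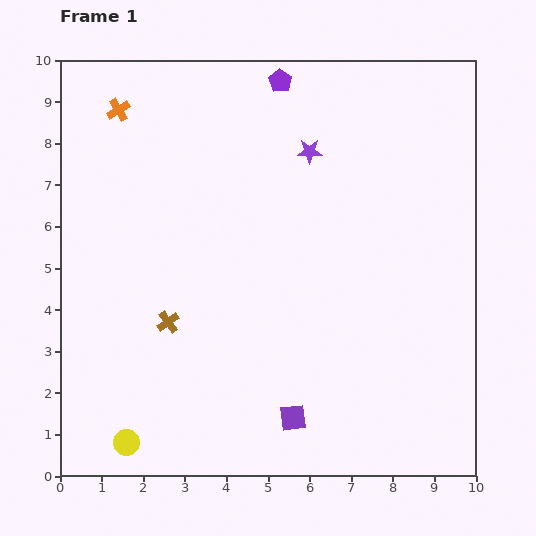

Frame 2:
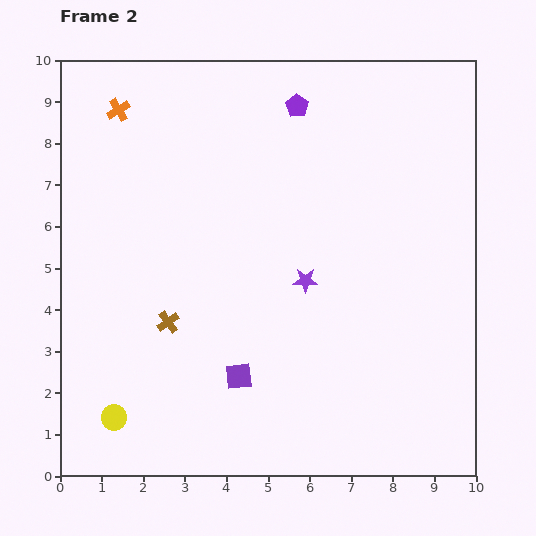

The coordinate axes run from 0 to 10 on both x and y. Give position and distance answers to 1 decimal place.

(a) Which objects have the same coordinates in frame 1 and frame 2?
the orange cross, the brown cross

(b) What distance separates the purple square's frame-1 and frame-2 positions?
1.6

The purple square moved from (5.6, 1.4) to (4.3, 2.4), a distance of √(1.3² + 1.0²) ≈ 1.6.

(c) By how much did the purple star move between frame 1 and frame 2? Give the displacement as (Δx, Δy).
(-0.1, -3.1)

The purple star was at (6.0, 7.8) in frame 1 and (5.9, 4.7) in frame 2.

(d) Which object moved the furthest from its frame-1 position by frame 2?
the purple star

(moved 3.1; next 1.6)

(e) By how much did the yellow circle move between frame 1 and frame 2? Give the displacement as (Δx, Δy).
(-0.3, 0.6)

The yellow circle was at (1.6, 0.8) in frame 1 and (1.3, 1.4) in frame 2.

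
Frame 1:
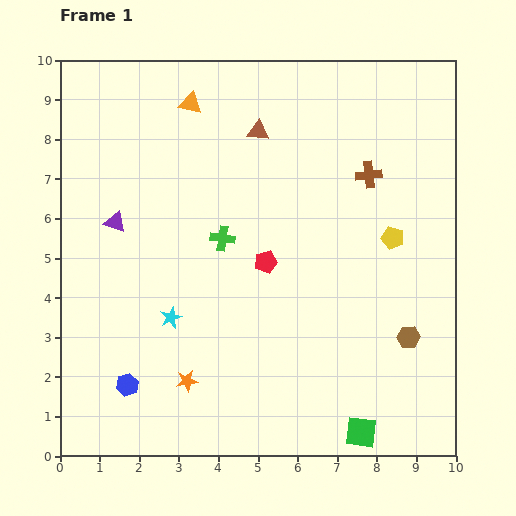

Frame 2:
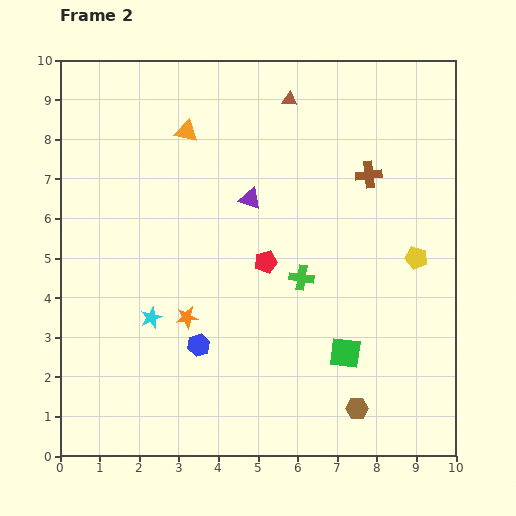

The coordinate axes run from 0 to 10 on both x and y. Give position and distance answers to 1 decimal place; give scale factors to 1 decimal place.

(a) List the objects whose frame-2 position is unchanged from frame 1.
the red pentagon, the brown cross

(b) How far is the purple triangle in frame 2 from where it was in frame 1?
3.5

The purple triangle moved from (1.4, 5.9) to (4.8, 6.5), a distance of √(3.4² + 0.6²) ≈ 3.5.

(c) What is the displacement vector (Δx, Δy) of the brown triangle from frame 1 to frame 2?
(0.8, 0.8)

The brown triangle was at (5.0, 8.2) in frame 1 and (5.8, 9.0) in frame 2.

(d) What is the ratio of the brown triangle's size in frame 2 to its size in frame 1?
0.7×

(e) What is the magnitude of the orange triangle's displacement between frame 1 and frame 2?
0.7

The orange triangle moved from (3.3, 8.9) to (3.2, 8.2), a distance of √(0.1² + 0.7²) ≈ 0.7.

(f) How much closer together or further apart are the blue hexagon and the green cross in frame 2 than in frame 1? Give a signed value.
-1.3

Distance in frame 1: 4.4. Distance in frame 2: 3.1.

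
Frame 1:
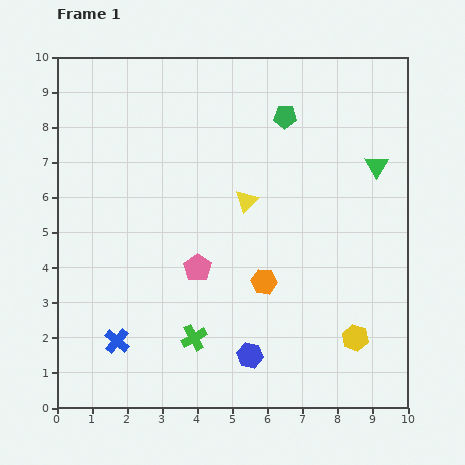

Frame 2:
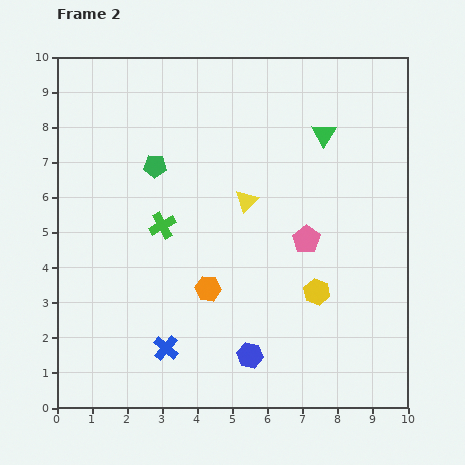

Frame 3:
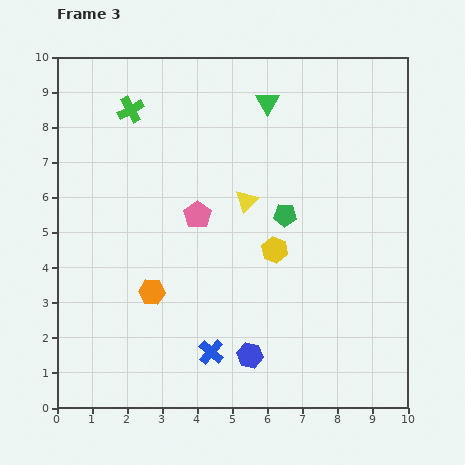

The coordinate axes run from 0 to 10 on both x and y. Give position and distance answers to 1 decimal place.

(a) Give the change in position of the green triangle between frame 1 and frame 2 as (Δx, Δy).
(-1.5, 0.9)

The green triangle was at (9.1, 6.9) in frame 1 and (7.6, 7.8) in frame 2.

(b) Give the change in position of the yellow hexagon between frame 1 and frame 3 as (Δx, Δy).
(-2.3, 2.5)

The yellow hexagon was at (8.5, 2.0) in frame 1 and (6.2, 4.5) in frame 3.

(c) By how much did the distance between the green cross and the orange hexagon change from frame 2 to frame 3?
+3.0

Distance in frame 2: 2.2. Distance in frame 3: 5.2.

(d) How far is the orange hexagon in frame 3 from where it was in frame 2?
1.6

The orange hexagon moved from (4.3, 3.4) to (2.7, 3.3), a distance of √(1.6² + 0.1²) ≈ 1.6.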